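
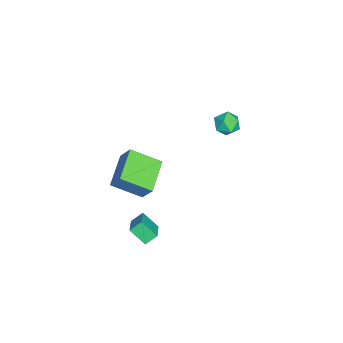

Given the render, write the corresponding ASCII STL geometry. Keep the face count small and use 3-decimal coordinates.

solid 
facet normal -0.955 0.132 -0.266
outer loop
vertex -4.269 2.998 -1.722
vertex -4.519 2.527 -1.058
vertex -4.426 3.37 -0.972
endloop
endfacet
facet normal -0.557 0.692 -0.460
outer loop
vertex -4.269 2.998 -1.722
vertex -4.426 3.37 -0.972
vertex -3.75 3.608 -1.433
endloop
endfacet
facet normal -0.040 0.455 -0.890
outer loop
vertex -4.269 2.998 -1.722
vertex -3.75 3.608 -1.433
vertex -3.426 2.913 -1.803
endloop
endfacet
facet normal -0.118 -0.250 -0.961
outer loop
vertex -4.269 2.998 -1.722
vertex -3.426 2.913 -1.803
vertex -3.901 2.245 -1.571
endloop
endfacet
facet normal -0.683 -0.449 -0.576
outer loop
vertex -4.269 2.998 -1.722
vertex -3.901 2.245 -1.571
vertex -4.519 2.527 -1.058
endloop
endfacet
facet normal -0.251 0.960 0.127
outer loop
vertex -3.75 3.608 -1.433
vertex -4.426 3.37 -0.972
vertex -3.679 3.515 -0.589
endloop
endfacet
facet normal -0.896 0.054 0.442
outer loop
vertex -4.426 3.37 -0.972
vertex -4.519 2.527 -1.058
vertex -4.154 2.847 -0.357
endloop
endfacet
facet normal -0.455 -0.889 -0.060
outer loop
vertex -4.519 2.527 -1.058
vertex -3.901 2.245 -1.571
vertex -3.83 2.152 -0.727
endloop
endfacet
facet normal 0.461 -0.565 -0.684
outer loop
vertex -3.901 2.245 -1.571
vertex -3.426 2.913 -1.803
vertex -3.154 2.39 -1.188
endloop
endfacet
facet normal 0.587 0.576 -0.569
outer loop
vertex -3.426 2.913 -1.803
vertex -3.75 3.608 -1.433
vertex -3.061 3.233 -1.102
endloop
endfacet
facet normal 0.118 0.250 0.961
outer loop
vertex -3.311 2.762 -0.438
vertex -3.679 3.515 -0.589
vertex -4.154 2.847 -0.357
endloop
endfacet
facet normal 0.040 -0.455 0.890
outer loop
vertex -3.311 2.762 -0.438
vertex -4.154 2.847 -0.357
vertex -3.83 2.152 -0.727
endloop
endfacet
facet normal 0.557 -0.692 0.460
outer loop
vertex -3.311 2.762 -0.438
vertex -3.83 2.152 -0.727
vertex -3.154 2.39 -1.188
endloop
endfacet
facet normal 0.955 -0.132 0.266
outer loop
vertex -3.311 2.762 -0.438
vertex -3.154 2.39 -1.188
vertex -3.061 3.233 -1.102
endloop
endfacet
facet normal 0.683 0.449 0.576
outer loop
vertex -3.311 2.762 -0.438
vertex -3.061 3.233 -1.102
vertex -3.679 3.515 -0.589
endloop
endfacet
facet normal -0.461 0.565 0.684
outer loop
vertex -4.154 2.847 -0.357
vertex -3.679 3.515 -0.589
vertex -4.426 3.37 -0.972
endloop
endfacet
facet normal -0.587 -0.576 0.569
outer loop
vertex -3.83 2.152 -0.727
vertex -4.154 2.847 -0.357
vertex -4.519 2.527 -1.058
endloop
endfacet
facet normal 0.251 -0.960 -0.127
outer loop
vertex -3.154 2.39 -1.188
vertex -3.83 2.152 -0.727
vertex -3.901 2.245 -1.571
endloop
endfacet
facet normal 0.896 -0.054 -0.442
outer loop
vertex -3.061 3.233 -1.102
vertex -3.154 2.39 -1.188
vertex -3.426 2.913 -1.803
endloop
endfacet
facet normal 0.455 0.889 0.060
outer loop
vertex -3.679 3.515 -0.589
vertex -3.061 3.233 -1.102
vertex -3.75 3.608 -1.433
endloop
endfacet
facet normal -0.905 -0.141 -0.401
outer loop
vertex 2.741 -0.518 -3.293
vertex 2.974 0.367 -4.13
vertex 3.066 -1.101 -3.82
endloop
endfacet
facet normal -0.187 -0.714 0.674
outer loop
vertex 4.306 -0.907 -3.27
vertex 2.741 -0.518 -3.293
vertex 3.066 -1.101 -3.82
endloop
endfacet
facet normal -0.905 -0.142 -0.402
outer loop
vertex 3.066 -1.101 -3.82
vertex 2.974 0.367 -4.13
vertex 3.299 -0.216 -4.656
endloop
endfacet
facet normal 0.382 -0.686 -0.619
outer loop
vertex 3.299 -0.216 -4.656
vertex 4.306 -0.907 -3.27
vertex 3.066 -1.101 -3.82
endloop
endfacet
facet normal -0.382 0.686 0.619
outer loop
vertex 2.741 -0.518 -3.293
vertex 4.214 0.561 -3.58
vertex 2.974 0.367 -4.13
endloop
endfacet
facet normal -0.187 -0.714 0.675
outer loop
vertex 3.981 -0.324 -2.744
vertex 2.741 -0.518 -3.293
vertex 4.306 -0.907 -3.27
endloop
endfacet
facet normal -0.382 0.686 0.620
outer loop
vertex 3.981 -0.324 -2.744
vertex 4.214 0.561 -3.58
vertex 2.741 -0.518 -3.293
endloop
endfacet
facet normal 0.188 0.714 -0.675
outer loop
vertex 2.974 0.367 -4.13
vertex 4.214 0.561 -3.58
vertex 3.299 -0.216 -4.656
endloop
endfacet
facet normal 0.382 -0.686 -0.619
outer loop
vertex 4.539 -0.022 -4.107
vertex 4.306 -0.907 -3.27
vertex 3.299 -0.216 -4.656
endloop
endfacet
facet normal 0.187 0.714 -0.675
outer loop
vertex 3.299 -0.216 -4.656
vertex 4.214 0.561 -3.58
vertex 4.539 -0.022 -4.107
endloop
endfacet
facet normal 0.905 0.142 0.402
outer loop
vertex 4.539 -0.022 -4.107
vertex 3.981 -0.324 -2.744
vertex 4.306 -0.907 -3.27
endloop
endfacet
facet normal 0.905 0.141 0.402
outer loop
vertex 4.214 0.561 -3.58
vertex 3.981 -0.324 -2.744
vertex 4.539 -0.022 -4.107
endloop
endfacet
facet normal -0.954 0.061 0.295
outer loop
vertex 1.44 -1.979 0.222
vertex 1.806 -1.356 1.278
vertex 1.26 -0.298 -0.708
endloop
endfacet
facet normal -0.286 -0.487 -0.825
outer loop
vertex 3.234 -0.424 -1.318
vertex 1.44 -1.979 0.222
vertex 1.26 -0.298 -0.708
endloop
endfacet
facet normal -0.954 0.061 0.295
outer loop
vertex 1.26 -0.298 -0.708
vertex 1.806 -1.356 1.278
vertex 1.626 0.326 0.348
endloop
endfacet
facet normal -0.093 0.871 -0.482
outer loop
vertex 1.626 0.326 0.348
vertex 3.234 -0.424 -1.318
vertex 1.26 -0.298 -0.708
endloop
endfacet
facet normal 0.093 -0.871 0.482
outer loop
vertex 1.44 -1.979 0.222
vertex 3.78 -1.482 0.668
vertex 1.806 -1.356 1.278
endloop
endfacet
facet normal -0.286 -0.487 -0.825
outer loop
vertex 3.414 -2.106 -0.388
vertex 1.44 -1.979 0.222
vertex 3.234 -0.424 -1.318
endloop
endfacet
facet normal 0.093 -0.871 0.482
outer loop
vertex 3.414 -2.106 -0.388
vertex 3.78 -1.482 0.668
vertex 1.44 -1.979 0.222
endloop
endfacet
facet normal 0.286 0.487 0.825
outer loop
vertex 1.806 -1.356 1.278
vertex 3.78 -1.482 0.668
vertex 1.626 0.326 0.348
endloop
endfacet
facet normal -0.093 0.871 -0.482
outer loop
vertex 3.6 0.199 -0.262
vertex 3.234 -0.424 -1.318
vertex 1.626 0.326 0.348
endloop
endfacet
facet normal 0.286 0.487 0.825
outer loop
vertex 1.626 0.326 0.348
vertex 3.78 -1.482 0.668
vertex 3.6 0.199 -0.262
endloop
endfacet
facet normal 0.954 -0.061 -0.295
outer loop
vertex 3.6 0.199 -0.262
vertex 3.414 -2.106 -0.388
vertex 3.234 -0.424 -1.318
endloop
endfacet
facet normal 0.954 -0.061 -0.295
outer loop
vertex 3.78 -1.482 0.668
vertex 3.414 -2.106 -0.388
vertex 3.6 0.199 -0.262
endloop
endfacet

endsolid


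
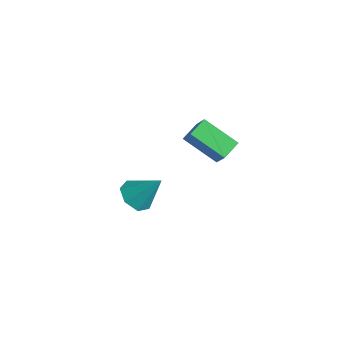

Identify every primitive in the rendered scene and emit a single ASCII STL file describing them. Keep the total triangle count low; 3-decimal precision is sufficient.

solid 
facet normal -0.621 0.120 -0.775
outer loop
vertex -1.169 2.565 2.309
vertex 0.333 3.438 1.24
vertex -0.876 1.588 1.923
endloop
endfacet
facet normal -0.736 -0.428 0.524
outer loop
vertex -0.013 1.422 3.0
vertex -1.169 2.565 2.309
vertex -0.876 1.588 1.923
endloop
endfacet
facet normal -0.621 0.120 -0.775
outer loop
vertex -0.876 1.588 1.923
vertex 0.333 3.438 1.24
vertex 0.626 2.462 0.854
endloop
endfacet
facet normal 0.269 -0.896 -0.354
outer loop
vertex 0.626 2.462 0.854
vertex -0.013 1.422 3.0
vertex -0.876 1.588 1.923
endloop
endfacet
facet normal -0.269 0.896 0.354
outer loop
vertex -1.169 2.565 2.309
vertex 1.196 3.272 2.317
vertex 0.333 3.438 1.24
endloop
endfacet
facet normal -0.736 -0.428 0.524
outer loop
vertex -0.306 2.398 3.386
vertex -1.169 2.565 2.309
vertex -0.013 1.422 3.0
endloop
endfacet
facet normal -0.269 0.896 0.354
outer loop
vertex -0.306 2.398 3.386
vertex 1.196 3.272 2.317
vertex -1.169 2.565 2.309
endloop
endfacet
facet normal 0.736 0.428 -0.524
outer loop
vertex 0.333 3.438 1.24
vertex 1.196 3.272 2.317
vertex 0.626 2.462 0.854
endloop
endfacet
facet normal 0.269 -0.896 -0.354
outer loop
vertex 1.489 2.295 1.931
vertex -0.013 1.422 3.0
vertex 0.626 2.462 0.854
endloop
endfacet
facet normal 0.737 0.428 -0.524
outer loop
vertex 0.626 2.462 0.854
vertex 1.196 3.272 2.317
vertex 1.489 2.295 1.931
endloop
endfacet
facet normal 0.621 -0.120 0.775
outer loop
vertex 1.489 2.295 1.931
vertex -0.306 2.398 3.386
vertex -0.013 1.422 3.0
endloop
endfacet
facet normal 0.621 -0.120 0.775
outer loop
vertex 1.196 3.272 2.317
vertex -0.306 2.398 3.386
vertex 1.489 2.295 1.931
endloop
endfacet
facet normal -0.468 -0.470 -0.749
outer loop
vertex -2.703 0.868 -4.547
vertex -3.394 0.535 -3.906
vertex -3.393 1.382 -4.438
endloop
endfacet
facet normal 0.546 0.791 -0.275
outer loop
vertex -2.703 0.868 -4.547
vertex -3.393 1.382 -4.438
vertex -2.486 1.445 -2.454
endloop
endfacet
facet normal -0.468 -0.470 -0.749
outer loop
vertex -3.393 1.382 -4.438
vertex -3.394 0.535 -3.906
vertex -4.085 1.258 -3.928
endloop
endfacet
facet normal -0.150 0.988 0.037
outer loop
vertex -3.393 1.382 -4.438
vertex -4.085 1.258 -3.928
vertex -2.486 1.445 -2.454
endloop
endfacet
facet normal -0.468 -0.470 -0.749
outer loop
vertex -4.085 1.258 -3.928
vertex -3.394 0.535 -3.906
vertex -4.256 0.59 -3.402
endloop
endfacet
facet normal -0.584 0.589 0.559
outer loop
vertex -4.085 1.258 -3.928
vertex -4.256 0.59 -3.402
vertex -2.486 1.445 -2.454
endloop
endfacet
facet normal -0.468 -0.469 -0.749
outer loop
vertex -4.256 0.59 -3.402
vertex -3.394 0.535 -3.906
vertex -3.779 -0.12 -3.256
endloop
endfacet
facet normal -0.430 -0.104 0.897
outer loop
vertex -4.256 0.59 -3.402
vertex -3.779 -0.12 -3.256
vertex -2.486 1.445 -2.454
endloop
endfacet
facet normal -0.468 -0.468 -0.749
outer loop
vertex -3.779 -0.12 -3.256
vertex -3.394 0.535 -3.906
vertex -3.012 -0.337 -3.6
endloop
endfacet
facet normal 0.196 -0.571 0.797
outer loop
vertex -3.779 -0.12 -3.256
vertex -3.012 -0.337 -3.6
vertex -2.486 1.445 -2.454
endloop
endfacet
facet normal -0.469 -0.468 -0.749
outer loop
vertex -3.012 -0.337 -3.6
vertex -3.394 0.535 -3.906
vertex -2.533 0.103 -4.175
endloop
endfacet
facet normal 0.823 -0.458 0.335
outer loop
vertex -3.012 -0.337 -3.6
vertex -2.533 0.103 -4.175
vertex -2.486 1.445 -2.454
endloop
endfacet
facet normal -0.469 -0.468 -0.749
outer loop
vertex -2.533 0.103 -4.175
vertex -3.394 0.535 -3.906
vertex -2.703 0.868 -4.547
endloop
endfacet
facet normal 0.979 0.148 -0.142
outer loop
vertex -2.533 0.103 -4.175
vertex -2.703 0.868 -4.547
vertex -2.486 1.445 -2.454
endloop
endfacet

endsolid


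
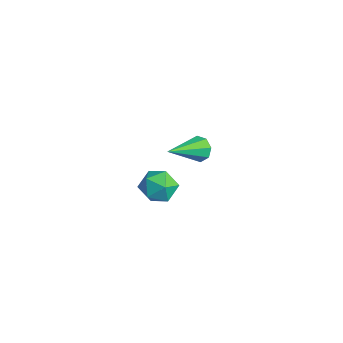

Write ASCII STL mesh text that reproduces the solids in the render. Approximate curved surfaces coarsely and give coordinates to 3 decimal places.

solid 
facet normal -0.307 0.828 -0.469
outer loop
vertex -1.116 0.931 -4.866
vertex -1.547 1.053 -4.368
vertex -0.91 1.218 -4.494
endloop
endfacet
facet normal 0.914 -0.198 -0.354
outer loop
vertex -1.116 0.931 -4.866
vertex -0.91 1.218 -4.494
vertex -0.893 -0.713 -3.372
endloop
endfacet
facet normal -0.307 0.829 -0.467
outer loop
vertex -0.91 1.218 -4.494
vertex -1.547 1.053 -4.368
vertex -1.077 1.407 -4.048
endloop
endfacet
facet normal 0.944 0.172 0.281
outer loop
vertex -0.91 1.218 -4.494
vertex -1.077 1.407 -4.048
vertex -0.893 -0.713 -3.372
endloop
endfacet
facet normal -0.307 0.829 -0.467
outer loop
vertex -1.077 1.407 -4.048
vertex -1.547 1.053 -4.368
vertex -1.519 1.389 -3.789
endloop
endfacet
facet normal 0.472 0.305 0.827
outer loop
vertex -1.077 1.407 -4.048
vertex -1.519 1.389 -3.789
vertex -0.893 -0.713 -3.372
endloop
endfacet
facet normal -0.306 0.830 -0.467
outer loop
vertex -1.519 1.389 -3.789
vertex -1.547 1.053 -4.368
vertex -1.978 1.175 -3.869
endloop
endfacet
facet normal -0.226 0.124 0.966
outer loop
vertex -1.519 1.389 -3.789
vertex -1.978 1.175 -3.869
vertex -0.893 -0.713 -3.372
endloop
endfacet
facet normal -0.307 0.829 -0.468
outer loop
vertex -1.978 1.175 -3.869
vertex -1.547 1.053 -4.368
vertex -2.184 0.888 -4.242
endloop
endfacet
facet normal -0.743 -0.265 0.614
outer loop
vertex -1.978 1.175 -3.869
vertex -2.184 0.888 -4.242
vertex -0.893 -0.713 -3.372
endloop
endfacet
facet normal -0.307 0.829 -0.467
outer loop
vertex -2.184 0.888 -4.242
vertex -1.547 1.053 -4.368
vertex -2.017 0.699 -4.688
endloop
endfacet
facet normal -0.773 -0.634 -0.021
outer loop
vertex -2.184 0.888 -4.242
vertex -2.017 0.699 -4.688
vertex -0.893 -0.713 -3.372
endloop
endfacet
facet normal -0.306 0.829 -0.468
outer loop
vertex -2.017 0.699 -4.688
vertex -1.547 1.053 -4.368
vertex -1.575 0.716 -4.947
endloop
endfacet
facet normal -0.302 -0.767 -0.566
outer loop
vertex -2.017 0.699 -4.688
vertex -1.575 0.716 -4.947
vertex -0.893 -0.713 -3.372
endloop
endfacet
facet normal -0.306 0.829 -0.468
outer loop
vertex -1.575 0.716 -4.947
vertex -1.547 1.053 -4.368
vertex -1.116 0.931 -4.866
endloop
endfacet
facet normal 0.399 -0.586 -0.705
outer loop
vertex -1.575 0.716 -4.947
vertex -1.116 0.931 -4.866
vertex -0.893 -0.713 -3.372
endloop
endfacet
facet normal -0.949 0.313 -0.024
outer loop
vertex 3.199 -3.265 -1.187
vertex 3.148 -3.356 -0.342
vertex 3.401 -2.614 -0.676
endloop
endfacet
facet normal -0.570 0.609 -0.551
outer loop
vertex 3.199 -3.265 -1.187
vertex 3.401 -2.614 -0.676
vertex 3.88 -2.784 -1.36
endloop
endfacet
facet normal -0.300 0.084 -0.950
outer loop
vertex 3.199 -3.265 -1.187
vertex 3.88 -2.784 -1.36
vertex 3.923 -3.63 -1.448
endloop
endfacet
facet normal -0.512 -0.537 -0.670
outer loop
vertex 3.199 -3.265 -1.187
vertex 3.923 -3.63 -1.448
vertex 3.47 -3.983 -0.819
endloop
endfacet
facet normal -0.914 -0.395 -0.098
outer loop
vertex 3.199 -3.265 -1.187
vertex 3.47 -3.983 -0.819
vertex 3.148 -3.356 -0.342
endloop
endfacet
facet normal -0.025 0.966 -0.258
outer loop
vertex 3.88 -2.784 -1.36
vertex 3.401 -2.614 -0.676
vertex 4.25 -2.577 -0.621
endloop
endfacet
facet normal -0.640 0.486 0.595
outer loop
vertex 3.401 -2.614 -0.676
vertex 3.148 -3.356 -0.342
vertex 3.797 -2.93 0.008
endloop
endfacet
facet normal -0.581 -0.660 0.476
outer loop
vertex 3.148 -3.356 -0.342
vertex 3.47 -3.983 -0.819
vertex 3.84 -3.776 -0.08
endloop
endfacet
facet normal 0.068 -0.890 -0.451
outer loop
vertex 3.47 -3.983 -0.819
vertex 3.923 -3.63 -1.448
vertex 4.319 -3.946 -0.764
endloop
endfacet
facet normal 0.412 0.115 -0.904
outer loop
vertex 3.923 -3.63 -1.448
vertex 3.88 -2.784 -1.36
vertex 4.572 -3.204 -1.098
endloop
endfacet
facet normal 0.512 0.537 0.670
outer loop
vertex 4.521 -3.295 -0.253
vertex 4.25 -2.577 -0.621
vertex 3.797 -2.93 0.008
endloop
endfacet
facet normal 0.300 -0.084 0.950
outer loop
vertex 4.521 -3.295 -0.253
vertex 3.797 -2.93 0.008
vertex 3.84 -3.776 -0.08
endloop
endfacet
facet normal 0.570 -0.609 0.551
outer loop
vertex 4.521 -3.295 -0.253
vertex 3.84 -3.776 -0.08
vertex 4.319 -3.946 -0.764
endloop
endfacet
facet normal 0.949 -0.313 0.024
outer loop
vertex 4.521 -3.295 -0.253
vertex 4.319 -3.946 -0.764
vertex 4.572 -3.204 -1.098
endloop
endfacet
facet normal 0.914 0.395 0.098
outer loop
vertex 4.521 -3.295 -0.253
vertex 4.572 -3.204 -1.098
vertex 4.25 -2.577 -0.621
endloop
endfacet
facet normal -0.068 0.890 0.451
outer loop
vertex 3.797 -2.93 0.008
vertex 4.25 -2.577 -0.621
vertex 3.401 -2.614 -0.676
endloop
endfacet
facet normal -0.412 -0.115 0.904
outer loop
vertex 3.84 -3.776 -0.08
vertex 3.797 -2.93 0.008
vertex 3.148 -3.356 -0.342
endloop
endfacet
facet normal 0.025 -0.966 0.258
outer loop
vertex 4.319 -3.946 -0.764
vertex 3.84 -3.776 -0.08
vertex 3.47 -3.983 -0.819
endloop
endfacet
facet normal 0.640 -0.486 -0.595
outer loop
vertex 4.572 -3.204 -1.098
vertex 4.319 -3.946 -0.764
vertex 3.923 -3.63 -1.448
endloop
endfacet
facet normal 0.581 0.660 -0.476
outer loop
vertex 4.25 -2.577 -0.621
vertex 4.572 -3.204 -1.098
vertex 3.88 -2.784 -1.36
endloop
endfacet

endsolid


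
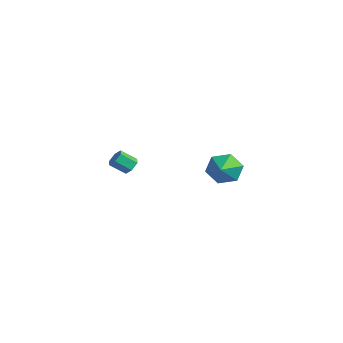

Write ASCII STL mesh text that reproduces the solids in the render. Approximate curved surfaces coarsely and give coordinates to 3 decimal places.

solid 
facet normal 0.360 0.709 -0.607
outer loop
vertex 0.465 -2.894 0.771
vertex -0.015 -2.645 0.777
vertex 0.359 -2.519 1.146
endloop
endfacet
facet normal 0.912 -0.131 0.388
outer loop
vertex 0.465 -2.894 0.771
vertex 0.359 -2.519 1.146
vertex 0.094 -3.623 1.397
endloop
endfacet
facet normal 0.913 -0.131 0.387
outer loop
vertex 0.094 -3.623 1.397
vertex 0.359 -2.519 1.146
vertex -0.011 -3.249 1.771
endloop
endfacet
facet normal -0.359 -0.708 0.608
outer loop
vertex 0.094 -3.623 1.397
vertex -0.011 -3.249 1.771
vertex -0.385 -3.375 1.403
endloop
endfacet
facet normal 0.360 0.709 -0.607
outer loop
vertex 0.359 -2.519 1.146
vertex -0.015 -2.645 0.777
vertex -0.12 -2.271 1.152
endloop
endfacet
facet normal 0.287 0.535 0.795
outer loop
vertex 0.359 -2.519 1.146
vertex -0.12 -2.271 1.152
vertex -0.011 -3.249 1.771
endloop
endfacet
facet normal 0.287 0.535 0.795
outer loop
vertex -0.011 -3.249 1.771
vertex -0.12 -2.271 1.152
vertex -0.491 -3.0 1.777
endloop
endfacet
facet normal -0.360 -0.708 0.608
outer loop
vertex -0.011 -3.249 1.771
vertex -0.491 -3.0 1.777
vertex -0.385 -3.375 1.403
endloop
endfacet
facet normal 0.360 0.709 -0.607
outer loop
vertex -0.12 -2.271 1.152
vertex -0.015 -2.645 0.777
vertex -0.494 -2.397 0.783
endloop
endfacet
facet normal -0.625 0.666 0.406
outer loop
vertex -0.12 -2.271 1.152
vertex -0.494 -2.397 0.783
vertex -0.491 -3.0 1.777
endloop
endfacet
facet normal -0.625 0.667 0.406
outer loop
vertex -0.491 -3.0 1.777
vertex -0.494 -2.397 0.783
vertex -0.865 -3.126 1.409
endloop
endfacet
facet normal -0.360 -0.708 0.608
outer loop
vertex -0.491 -3.0 1.777
vertex -0.865 -3.126 1.409
vertex -0.385 -3.375 1.403
endloop
endfacet
facet normal 0.359 0.708 -0.608
outer loop
vertex -0.494 -2.397 0.783
vertex -0.015 -2.645 0.777
vertex -0.389 -2.771 0.409
endloop
endfacet
facet normal -0.912 0.131 -0.388
outer loop
vertex -0.494 -2.397 0.783
vertex -0.389 -2.771 0.409
vertex -0.865 -3.126 1.409
endloop
endfacet
facet normal -0.912 0.130 -0.388
outer loop
vertex -0.865 -3.126 1.409
vertex -0.389 -2.771 0.409
vertex -0.759 -3.501 1.034
endloop
endfacet
facet normal -0.360 -0.709 0.607
outer loop
vertex -0.865 -3.126 1.409
vertex -0.759 -3.501 1.034
vertex -0.385 -3.375 1.403
endloop
endfacet
facet normal 0.360 0.708 -0.608
outer loop
vertex -0.389 -2.771 0.409
vertex -0.015 -2.645 0.777
vertex 0.091 -3.02 0.403
endloop
endfacet
facet normal -0.287 -0.535 -0.795
outer loop
vertex -0.389 -2.771 0.409
vertex 0.091 -3.02 0.403
vertex -0.759 -3.501 1.034
endloop
endfacet
facet normal -0.287 -0.535 -0.795
outer loop
vertex -0.759 -3.501 1.034
vertex 0.091 -3.02 0.403
vertex -0.28 -3.749 1.028
endloop
endfacet
facet normal -0.360 -0.709 0.607
outer loop
vertex -0.759 -3.501 1.034
vertex -0.28 -3.749 1.028
vertex -0.385 -3.375 1.403
endloop
endfacet
facet normal 0.360 0.708 -0.608
outer loop
vertex 0.091 -3.02 0.403
vertex -0.015 -2.645 0.777
vertex 0.465 -2.894 0.771
endloop
endfacet
facet normal 0.625 -0.667 -0.407
outer loop
vertex 0.091 -3.02 0.403
vertex 0.465 -2.894 0.771
vertex -0.28 -3.749 1.028
endloop
endfacet
facet normal 0.625 -0.667 -0.406
outer loop
vertex -0.28 -3.749 1.028
vertex 0.465 -2.894 0.771
vertex 0.094 -3.623 1.397
endloop
endfacet
facet normal -0.360 -0.709 0.607
outer loop
vertex -0.28 -3.749 1.028
vertex 0.094 -3.623 1.397
vertex -0.385 -3.375 1.403
endloop
endfacet
facet normal -0.708 0.594 -0.382
outer loop
vertex -1.329 4.372 -2.533
vertex -2.015 3.996 -1.848
vertex -1.444 4.831 -1.607
endloop
endfacet
facet normal 0.970 0.244 -0.000
outer loop
vertex -1.329 4.372 -2.533
vertex -1.444 4.831 -1.607
vertex -1.025 3.164 -1.312
endloop
endfacet
facet normal -0.707 0.594 -0.383
outer loop
vertex -1.444 4.831 -1.607
vertex -2.015 3.996 -1.848
vertex -2.131 4.455 -0.922
endloop
endfacet
facet normal 0.595 0.283 0.752
outer loop
vertex -1.444 4.831 -1.607
vertex -2.131 4.455 -0.922
vertex -1.025 3.164 -1.312
endloop
endfacet
facet normal -0.707 0.594 -0.383
outer loop
vertex -2.131 4.455 -0.922
vertex -2.015 3.996 -1.848
vertex -2.702 3.62 -1.163
endloop
endfacet
facet normal 0.008 -0.283 0.959
outer loop
vertex -2.131 4.455 -0.922
vertex -2.702 3.62 -1.163
vertex -1.025 3.164 -1.312
endloop
endfacet
facet normal -0.707 0.594 -0.383
outer loop
vertex -2.702 3.62 -1.163
vertex -2.015 3.996 -1.848
vertex -2.586 3.161 -2.089
endloop
endfacet
facet normal -0.204 -0.887 0.414
outer loop
vertex -2.702 3.62 -1.163
vertex -2.586 3.161 -2.089
vertex -1.025 3.164 -1.312
endloop
endfacet
facet normal -0.708 0.594 -0.382
outer loop
vertex -2.586 3.161 -2.089
vertex -2.015 3.996 -1.848
vertex -1.9 3.537 -2.774
endloop
endfacet
facet normal 0.170 -0.926 -0.338
outer loop
vertex -2.586 3.161 -2.089
vertex -1.9 3.537 -2.774
vertex -1.025 3.164 -1.312
endloop
endfacet
facet normal -0.708 0.594 -0.382
outer loop
vertex -1.9 3.537 -2.774
vertex -2.015 3.996 -1.848
vertex -1.329 4.372 -2.533
endloop
endfacet
facet normal 0.757 -0.360 -0.545
outer loop
vertex -1.9 3.537 -2.774
vertex -1.329 4.372 -2.533
vertex -1.025 3.164 -1.312
endloop
endfacet

endsolid


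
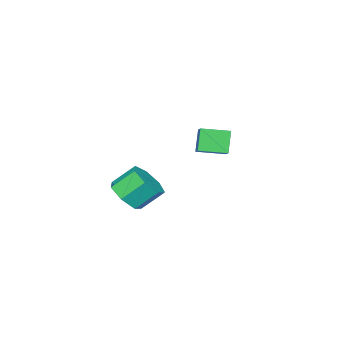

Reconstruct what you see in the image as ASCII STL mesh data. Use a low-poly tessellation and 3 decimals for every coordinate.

solid 
facet normal -0.669 0.733 -0.125
outer loop
vertex -3.046 -0.216 0.992
vertex -2.373 0.486 1.506
vertex -2.522 0.077 -0.093
endloop
endfacet
facet normal -0.612 -0.637 -0.468
outer loop
vertex -1.627 -0.906 0.074
vertex -3.046 -0.216 0.992
vertex -2.522 0.077 -0.093
endloop
endfacet
facet normal -0.668 0.733 -0.125
outer loop
vertex -2.522 0.077 -0.093
vertex -2.373 0.486 1.506
vertex -1.849 0.778 0.421
endloop
endfacet
facet normal 0.423 0.236 -0.875
outer loop
vertex -1.849 0.778 0.421
vertex -1.627 -0.906 0.074
vertex -2.522 0.077 -0.093
endloop
endfacet
facet normal -0.422 -0.236 0.875
outer loop
vertex -3.046 -0.216 0.992
vertex -1.478 -0.497 1.673
vertex -2.373 0.486 1.506
endloop
endfacet
facet normal -0.612 -0.638 -0.467
outer loop
vertex -2.151 -1.198 1.159
vertex -3.046 -0.216 0.992
vertex -1.627 -0.906 0.074
endloop
endfacet
facet normal -0.422 -0.236 0.875
outer loop
vertex -2.151 -1.198 1.159
vertex -1.478 -0.497 1.673
vertex -3.046 -0.216 0.992
endloop
endfacet
facet normal 0.613 0.637 0.467
outer loop
vertex -2.373 0.486 1.506
vertex -1.478 -0.497 1.673
vertex -1.849 0.778 0.421
endloop
endfacet
facet normal 0.422 0.236 -0.875
outer loop
vertex -0.954 -0.204 0.588
vertex -1.627 -0.906 0.074
vertex -1.849 0.778 0.421
endloop
endfacet
facet normal 0.612 0.637 0.468
outer loop
vertex -1.849 0.778 0.421
vertex -1.478 -0.497 1.673
vertex -0.954 -0.204 0.588
endloop
endfacet
facet normal 0.669 -0.733 0.126
outer loop
vertex -0.954 -0.204 0.588
vertex -2.151 -1.198 1.159
vertex -1.627 -0.906 0.074
endloop
endfacet
facet normal 0.668 -0.733 0.125
outer loop
vertex -1.478 -0.497 1.673
vertex -2.151 -1.198 1.159
vertex -0.954 -0.204 0.588
endloop
endfacet
facet normal 0.538 -0.500 -0.679
outer loop
vertex 4.12 -0.041 -0.396
vertex 3.333 -0.518 -0.668
vertex 3.678 0.312 -1.006
endloop
endfacet
facet normal 0.655 0.755 -0.038
outer loop
vertex 4.12 -0.041 -0.396
vertex 3.678 0.312 -1.006
vertex 3.395 0.634 0.521
endloop
endfacet
facet normal 0.654 0.755 -0.038
outer loop
vertex 3.395 0.634 0.521
vertex 3.678 0.312 -1.006
vertex 2.952 0.987 -0.09
endloop
endfacet
facet normal -0.537 0.500 0.679
outer loop
vertex 3.395 0.634 0.521
vertex 2.952 0.987 -0.09
vertex 2.607 0.158 0.248
endloop
endfacet
facet normal 0.538 -0.500 -0.679
outer loop
vertex 3.678 0.312 -1.006
vertex 3.333 -0.518 -0.668
vertex 2.975 0.041 -1.363
endloop
endfacet
facet normal -0.006 0.803 -0.597
outer loop
vertex 3.678 0.312 -1.006
vertex 2.975 0.041 -1.363
vertex 2.952 0.987 -0.09
endloop
endfacet
facet normal -0.007 0.803 -0.597
outer loop
vertex 2.952 0.987 -0.09
vertex 2.975 0.041 -1.363
vertex 2.25 0.716 -0.446
endloop
endfacet
facet normal -0.537 0.500 0.679
outer loop
vertex 2.952 0.987 -0.09
vertex 2.25 0.716 -0.446
vertex 2.607 0.158 0.248
endloop
endfacet
facet normal 0.537 -0.500 -0.679
outer loop
vertex 2.975 0.041 -1.363
vertex 3.333 -0.518 -0.668
vertex 2.542 -0.651 -1.196
endloop
endfacet
facet normal -0.664 0.245 -0.706
outer loop
vertex 2.975 0.041 -1.363
vertex 2.542 -0.651 -1.196
vertex 2.25 0.716 -0.446
endloop
endfacet
facet normal -0.664 0.246 -0.706
outer loop
vertex 2.25 0.716 -0.446
vertex 2.542 -0.651 -1.196
vertex 1.816 0.024 -0.279
endloop
endfacet
facet normal -0.537 0.501 0.679
outer loop
vertex 2.25 0.716 -0.446
vertex 1.816 0.024 -0.279
vertex 2.607 0.158 0.248
endloop
endfacet
facet normal 0.537 -0.501 -0.679
outer loop
vertex 2.542 -0.651 -1.196
vertex 3.333 -0.518 -0.668
vertex 2.704 -1.242 -0.632
endloop
endfacet
facet normal -0.820 -0.496 -0.284
outer loop
vertex 2.542 -0.651 -1.196
vertex 2.704 -1.242 -0.632
vertex 1.816 0.024 -0.279
endloop
endfacet
facet normal -0.821 -0.497 -0.283
outer loop
vertex 1.816 0.024 -0.279
vertex 2.704 -1.242 -0.632
vertex 1.979 -0.567 0.285
endloop
endfacet
facet normal -0.537 0.500 0.679
outer loop
vertex 1.816 0.024 -0.279
vertex 1.979 -0.567 0.285
vertex 2.607 0.158 0.248
endloop
endfacet
facet normal 0.537 -0.500 -0.679
outer loop
vertex 2.704 -1.242 -0.632
vertex 3.333 -0.518 -0.668
vertex 3.34 -1.288 -0.095
endloop
endfacet
facet normal -0.360 -0.864 0.352
outer loop
vertex 2.704 -1.242 -0.632
vertex 3.34 -1.288 -0.095
vertex 1.979 -0.567 0.285
endloop
endfacet
facet normal -0.360 -0.864 0.352
outer loop
vertex 1.979 -0.567 0.285
vertex 3.34 -1.288 -0.095
vertex 2.614 -0.613 0.821
endloop
endfacet
facet normal -0.537 0.500 0.679
outer loop
vertex 1.979 -0.567 0.285
vertex 2.614 -0.613 0.821
vertex 2.607 0.158 0.248
endloop
endfacet
facet normal 0.538 -0.500 -0.679
outer loop
vertex 3.34 -1.288 -0.095
vertex 3.333 -0.518 -0.668
vertex 3.97 -0.753 0.01
endloop
endfacet
facet normal 0.373 -0.581 0.724
outer loop
vertex 3.34 -1.288 -0.095
vertex 3.97 -0.753 0.01
vertex 2.614 -0.613 0.821
endloop
endfacet
facet normal 0.373 -0.581 0.724
outer loop
vertex 2.614 -0.613 0.821
vertex 3.97 -0.753 0.01
vertex 3.244 -0.078 0.926
endloop
endfacet
facet normal -0.538 0.500 0.679
outer loop
vertex 2.614 -0.613 0.821
vertex 3.244 -0.078 0.926
vertex 2.607 0.158 0.248
endloop
endfacet
facet normal 0.538 -0.500 -0.679
outer loop
vertex 3.97 -0.753 0.01
vertex 3.333 -0.518 -0.668
vertex 4.12 -0.041 -0.396
endloop
endfacet
facet normal 0.824 0.140 0.550
outer loop
vertex 3.97 -0.753 0.01
vertex 4.12 -0.041 -0.396
vertex 3.244 -0.078 0.926
endloop
endfacet
facet normal 0.824 0.138 0.550
outer loop
vertex 3.244 -0.078 0.926
vertex 4.12 -0.041 -0.396
vertex 3.395 0.634 0.521
endloop
endfacet
facet normal -0.537 0.500 0.679
outer loop
vertex 3.244 -0.078 0.926
vertex 3.395 0.634 0.521
vertex 2.607 0.158 0.248
endloop
endfacet

endsolid


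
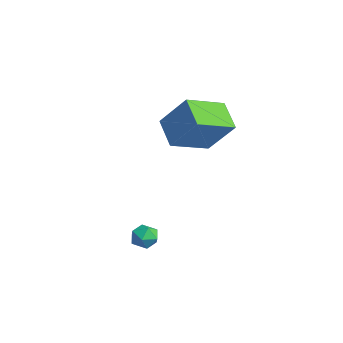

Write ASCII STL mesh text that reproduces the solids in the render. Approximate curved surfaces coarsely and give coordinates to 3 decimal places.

solid 
facet normal -0.524 -0.363 -0.770
outer loop
vertex -0.483 0.437 3.639
vertex -0.788 2.334 2.953
vertex 0.833 0.341 2.789
endloop
endfacet
facet normal 0.150 -0.930 0.337
outer loop
vertex 1.908 1.086 4.367
vertex -0.483 0.437 3.639
vertex 0.833 0.341 2.789
endloop
endfacet
facet normal -0.524 -0.363 -0.770
outer loop
vertex 0.833 0.341 2.789
vertex -0.788 2.334 2.953
vertex 0.528 2.238 2.102
endloop
endfacet
facet normal 0.838 -0.062 -0.542
outer loop
vertex 0.528 2.238 2.102
vertex 1.908 1.086 4.367
vertex 0.833 0.341 2.789
endloop
endfacet
facet normal -0.838 0.061 0.542
outer loop
vertex -0.483 0.437 3.639
vertex 0.287 3.079 4.531
vertex -0.788 2.334 2.953
endloop
endfacet
facet normal 0.150 -0.930 0.337
outer loop
vertex 0.592 1.182 5.218
vertex -0.483 0.437 3.639
vertex 1.908 1.086 4.367
endloop
endfacet
facet normal -0.838 0.061 0.542
outer loop
vertex 0.592 1.182 5.218
vertex 0.287 3.079 4.531
vertex -0.483 0.437 3.639
endloop
endfacet
facet normal -0.150 0.930 -0.337
outer loop
vertex -0.788 2.334 2.953
vertex 0.287 3.079 4.531
vertex 0.528 2.238 2.102
endloop
endfacet
facet normal 0.838 -0.061 -0.542
outer loop
vertex 1.603 2.983 3.681
vertex 1.908 1.086 4.367
vertex 0.528 2.238 2.102
endloop
endfacet
facet normal -0.150 0.930 -0.337
outer loop
vertex 0.528 2.238 2.102
vertex 0.287 3.079 4.531
vertex 1.603 2.983 3.681
endloop
endfacet
facet normal 0.525 0.363 0.770
outer loop
vertex 1.603 2.983 3.681
vertex 0.592 1.182 5.218
vertex 1.908 1.086 4.367
endloop
endfacet
facet normal 0.524 0.363 0.770
outer loop
vertex 0.287 3.079 4.531
vertex 0.592 1.182 5.218
vertex 1.603 2.983 3.681
endloop
endfacet
facet normal 0.384 0.922 -0.055
outer loop
vertex 2.958 -1.209 -1.541
vertex 2.824 -1.114 -0.888
vertex 3.416 -1.372 -1.076
endloop
endfacet
facet normal 0.702 0.484 -0.522
outer loop
vertex 2.958 -1.209 -1.541
vertex 3.416 -1.372 -1.076
vertex 3.308 -1.78 -1.6
endloop
endfacet
facet normal 0.199 0.221 -0.955
outer loop
vertex 2.958 -1.209 -1.541
vertex 3.308 -1.78 -1.6
vertex 2.649 -1.774 -1.736
endloop
endfacet
facet normal -0.429 0.495 -0.755
outer loop
vertex 2.958 -1.209 -1.541
vertex 2.649 -1.774 -1.736
vertex 2.35 -1.362 -1.296
endloop
endfacet
facet normal -0.314 0.928 -0.199
outer loop
vertex 2.958 -1.209 -1.541
vertex 2.35 -1.362 -1.296
vertex 2.824 -1.114 -0.888
endloop
endfacet
facet normal 0.986 -0.060 -0.156
outer loop
vertex 3.308 -1.78 -1.6
vertex 3.416 -1.372 -1.076
vertex 3.39 -2.038 -0.984
endloop
endfacet
facet normal 0.472 0.648 0.598
outer loop
vertex 3.416 -1.372 -1.076
vertex 2.824 -1.114 -0.888
vertex 3.091 -1.626 -0.544
endloop
endfacet
facet normal -0.658 0.659 0.364
outer loop
vertex 2.824 -1.114 -0.888
vertex 2.35 -1.362 -1.296
vertex 2.432 -1.62 -0.68
endloop
endfacet
facet normal -0.844 -0.041 -0.535
outer loop
vertex 2.35 -1.362 -1.296
vertex 2.649 -1.774 -1.736
vertex 2.324 -2.028 -1.204
endloop
endfacet
facet normal 0.172 -0.486 -0.857
outer loop
vertex 2.649 -1.774 -1.736
vertex 3.308 -1.78 -1.6
vertex 2.916 -2.286 -1.392
endloop
endfacet
facet normal 0.429 -0.495 0.755
outer loop
vertex 2.782 -2.191 -0.739
vertex 3.39 -2.038 -0.984
vertex 3.091 -1.626 -0.544
endloop
endfacet
facet normal -0.199 -0.221 0.955
outer loop
vertex 2.782 -2.191 -0.739
vertex 3.091 -1.626 -0.544
vertex 2.432 -1.62 -0.68
endloop
endfacet
facet normal -0.702 -0.484 0.522
outer loop
vertex 2.782 -2.191 -0.739
vertex 2.432 -1.62 -0.68
vertex 2.324 -2.028 -1.204
endloop
endfacet
facet normal -0.384 -0.922 0.055
outer loop
vertex 2.782 -2.191 -0.739
vertex 2.324 -2.028 -1.204
vertex 2.916 -2.286 -1.392
endloop
endfacet
facet normal 0.314 -0.928 0.199
outer loop
vertex 2.782 -2.191 -0.739
vertex 2.916 -2.286 -1.392
vertex 3.39 -2.038 -0.984
endloop
endfacet
facet normal 0.844 0.041 0.535
outer loop
vertex 3.091 -1.626 -0.544
vertex 3.39 -2.038 -0.984
vertex 3.416 -1.372 -1.076
endloop
endfacet
facet normal -0.172 0.486 0.857
outer loop
vertex 2.432 -1.62 -0.68
vertex 3.091 -1.626 -0.544
vertex 2.824 -1.114 -0.888
endloop
endfacet
facet normal -0.986 0.060 0.156
outer loop
vertex 2.324 -2.028 -1.204
vertex 2.432 -1.62 -0.68
vertex 2.35 -1.362 -1.296
endloop
endfacet
facet normal -0.472 -0.648 -0.598
outer loop
vertex 2.916 -2.286 -1.392
vertex 2.324 -2.028 -1.204
vertex 2.649 -1.774 -1.736
endloop
endfacet
facet normal 0.658 -0.659 -0.364
outer loop
vertex 3.39 -2.038 -0.984
vertex 2.916 -2.286 -1.392
vertex 3.308 -1.78 -1.6
endloop
endfacet

endsolid


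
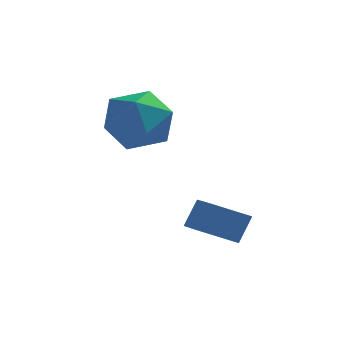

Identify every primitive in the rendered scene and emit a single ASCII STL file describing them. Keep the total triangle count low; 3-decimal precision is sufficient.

solid 
facet normal -0.858 -0.273 0.436
outer loop
vertex 1.556 0.553 0.289
vertex 1.095 1.515 -0.016
vertex 1.244 0.123 -0.593
endloop
endfacet
facet normal 0.416 -0.867 0.275
outer loop
vertex 2.445 0.505 -1.204
vertex 1.556 0.553 0.289
vertex 1.244 0.123 -0.593
endloop
endfacet
facet normal -0.858 -0.272 0.436
outer loop
vertex 1.244 0.123 -0.593
vertex 1.095 1.515 -0.016
vertex 0.783 1.085 -0.899
endloop
endfacet
facet normal -0.303 -0.418 -0.857
outer loop
vertex 0.783 1.085 -0.899
vertex 2.445 0.505 -1.204
vertex 1.244 0.123 -0.593
endloop
endfacet
facet normal 0.303 0.417 0.857
outer loop
vertex 1.556 0.553 0.289
vertex 2.296 1.897 -0.627
vertex 1.095 1.515 -0.016
endloop
endfacet
facet normal 0.416 -0.867 0.275
outer loop
vertex 2.757 0.935 -0.321
vertex 1.556 0.553 0.289
vertex 2.445 0.505 -1.204
endloop
endfacet
facet normal 0.302 0.417 0.857
outer loop
vertex 2.757 0.935 -0.321
vertex 2.296 1.897 -0.627
vertex 1.556 0.553 0.289
endloop
endfacet
facet normal -0.416 0.867 -0.275
outer loop
vertex 1.095 1.515 -0.016
vertex 2.296 1.897 -0.627
vertex 0.783 1.085 -0.899
endloop
endfacet
facet normal -0.303 -0.417 -0.857
outer loop
vertex 1.984 1.467 -1.509
vertex 2.445 0.505 -1.204
vertex 0.783 1.085 -0.899
endloop
endfacet
facet normal -0.416 0.867 -0.276
outer loop
vertex 0.783 1.085 -0.899
vertex 2.296 1.897 -0.627
vertex 1.984 1.467 -1.509
endloop
endfacet
facet normal 0.858 0.273 -0.436
outer loop
vertex 1.984 1.467 -1.509
vertex 2.757 0.935 -0.321
vertex 2.445 0.505 -1.204
endloop
endfacet
facet normal 0.858 0.272 -0.436
outer loop
vertex 2.296 1.897 -0.627
vertex 2.757 0.935 -0.321
vertex 1.984 1.467 -1.509
endloop
endfacet
facet normal -0.573 0.690 -0.443
outer loop
vertex -1.109 4.369 1.304
vertex -2.118 3.858 1.814
vertex -1.505 4.753 2.415
endloop
endfacet
facet normal 0.076 0.950 -0.301
outer loop
vertex -1.109 4.369 1.304
vertex -1.505 4.753 2.415
vertex -0.292 4.591 2.211
endloop
endfacet
facet normal 0.556 0.539 -0.633
outer loop
vertex -1.109 4.369 1.304
vertex -0.292 4.591 2.211
vertex -0.155 3.596 1.484
endloop
endfacet
facet normal 0.204 0.024 -0.979
outer loop
vertex -1.109 4.369 1.304
vertex -0.155 3.596 1.484
vertex -1.284 3.142 1.238
endloop
endfacet
facet normal -0.495 0.117 -0.861
outer loop
vertex -1.109 4.369 1.304
vertex -1.284 3.142 1.238
vertex -2.118 3.858 1.814
endloop
endfacet
facet normal 0.187 0.897 0.400
outer loop
vertex -0.292 4.591 2.211
vertex -1.505 4.753 2.415
vertex -0.796 4.218 3.282
endloop
endfacet
facet normal -0.863 0.475 0.173
outer loop
vertex -1.505 4.753 2.415
vertex -2.118 3.858 1.814
vertex -1.925 3.764 3.036
endloop
endfacet
facet normal -0.736 -0.452 -0.504
outer loop
vertex -2.118 3.858 1.814
vertex -1.284 3.142 1.238
vertex -1.788 2.769 2.309
endloop
endfacet
facet normal 0.394 -0.603 -0.694
outer loop
vertex -1.284 3.142 1.238
vertex -0.155 3.596 1.484
vertex -0.575 2.607 2.105
endloop
endfacet
facet normal 0.964 0.231 -0.134
outer loop
vertex -0.155 3.596 1.484
vertex -0.292 4.591 2.211
vertex 0.038 3.502 2.706
endloop
endfacet
facet normal -0.204 -0.024 0.979
outer loop
vertex -0.971 2.991 3.216
vertex -0.796 4.218 3.282
vertex -1.925 3.764 3.036
endloop
endfacet
facet normal -0.556 -0.539 0.633
outer loop
vertex -0.971 2.991 3.216
vertex -1.925 3.764 3.036
vertex -1.788 2.769 2.309
endloop
endfacet
facet normal -0.076 -0.950 0.301
outer loop
vertex -0.971 2.991 3.216
vertex -1.788 2.769 2.309
vertex -0.575 2.607 2.105
endloop
endfacet
facet normal 0.573 -0.690 0.443
outer loop
vertex -0.971 2.991 3.216
vertex -0.575 2.607 2.105
vertex 0.038 3.502 2.706
endloop
endfacet
facet normal 0.495 -0.117 0.861
outer loop
vertex -0.971 2.991 3.216
vertex 0.038 3.502 2.706
vertex -0.796 4.218 3.282
endloop
endfacet
facet normal -0.394 0.603 0.694
outer loop
vertex -1.925 3.764 3.036
vertex -0.796 4.218 3.282
vertex -1.505 4.753 2.415
endloop
endfacet
facet normal -0.964 -0.231 0.134
outer loop
vertex -1.788 2.769 2.309
vertex -1.925 3.764 3.036
vertex -2.118 3.858 1.814
endloop
endfacet
facet normal -0.187 -0.897 -0.400
outer loop
vertex -0.575 2.607 2.105
vertex -1.788 2.769 2.309
vertex -1.284 3.142 1.238
endloop
endfacet
facet normal 0.863 -0.475 -0.173
outer loop
vertex 0.038 3.502 2.706
vertex -0.575 2.607 2.105
vertex -0.155 3.596 1.484
endloop
endfacet
facet normal 0.736 0.452 0.504
outer loop
vertex -0.796 4.218 3.282
vertex 0.038 3.502 2.706
vertex -0.292 4.591 2.211
endloop
endfacet

endsolid


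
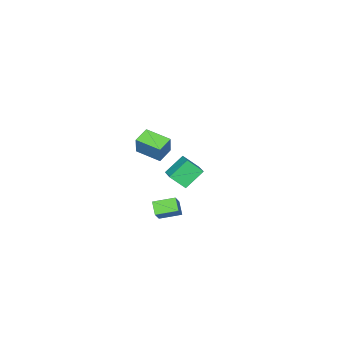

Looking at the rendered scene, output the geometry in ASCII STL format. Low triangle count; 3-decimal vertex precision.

solid 
facet normal -0.933 -0.125 0.337
outer loop
vertex 1.332 -0.419 3.143
vertex 1.048 0.91 2.851
vertex 0.986 -0.729 2.069
endloop
endfacet
facet normal 0.204 -0.956 0.210
outer loop
vertex 1.872 -0.61 1.749
vertex 1.332 -0.419 3.143
vertex 0.986 -0.729 2.069
endloop
endfacet
facet normal -0.933 -0.126 0.338
outer loop
vertex 0.986 -0.729 2.069
vertex 1.048 0.91 2.851
vertex 0.701 0.6 1.777
endloop
endfacet
facet normal -0.296 -0.265 -0.918
outer loop
vertex 0.701 0.6 1.777
vertex 1.872 -0.61 1.749
vertex 0.986 -0.729 2.069
endloop
endfacet
facet normal 0.296 0.265 0.918
outer loop
vertex 1.332 -0.419 3.143
vertex 1.934 1.029 2.531
vertex 1.048 0.91 2.851
endloop
endfacet
facet normal 0.204 -0.956 0.210
outer loop
vertex 2.219 -0.3 2.823
vertex 1.332 -0.419 3.143
vertex 1.872 -0.61 1.749
endloop
endfacet
facet normal 0.296 0.265 0.918
outer loop
vertex 2.219 -0.3 2.823
vertex 1.934 1.029 2.531
vertex 1.332 -0.419 3.143
endloop
endfacet
facet normal -0.204 0.956 -0.210
outer loop
vertex 1.048 0.91 2.851
vertex 1.934 1.029 2.531
vertex 0.701 0.6 1.777
endloop
endfacet
facet normal -0.296 -0.265 -0.918
outer loop
vertex 1.588 0.719 1.457
vertex 1.872 -0.61 1.749
vertex 0.701 0.6 1.777
endloop
endfacet
facet normal -0.204 0.956 -0.210
outer loop
vertex 0.701 0.6 1.777
vertex 1.934 1.029 2.531
vertex 1.588 0.719 1.457
endloop
endfacet
facet normal 0.933 0.125 -0.338
outer loop
vertex 1.588 0.719 1.457
vertex 2.219 -0.3 2.823
vertex 1.872 -0.61 1.749
endloop
endfacet
facet normal 0.933 0.126 -0.337
outer loop
vertex 1.934 1.029 2.531
vertex 2.219 -0.3 2.823
vertex 1.588 0.719 1.457
endloop
endfacet
facet normal -0.591 -0.724 -0.356
outer loop
vertex -3.727 -3.808 -3.721
vertex -4.739 -3.455 -2.76
vertex -4.182 -3.066 -4.473
endloop
endfacet
facet normal 0.703 -0.245 -0.667
outer loop
vertex -3.201 -1.865 -3.88
vertex -3.727 -3.808 -3.721
vertex -4.182 -3.066 -4.473
endloop
endfacet
facet normal -0.591 -0.723 -0.357
outer loop
vertex -4.182 -3.066 -4.473
vertex -4.739 -3.455 -2.76
vertex -5.194 -2.713 -3.511
endloop
endfacet
facet normal -0.396 0.646 -0.653
outer loop
vertex -5.194 -2.713 -3.511
vertex -3.201 -1.865 -3.88
vertex -4.182 -3.066 -4.473
endloop
endfacet
facet normal 0.395 -0.646 0.653
outer loop
vertex -3.727 -3.808 -3.721
vertex -3.758 -2.254 -2.167
vertex -4.739 -3.455 -2.76
endloop
endfacet
facet normal 0.703 -0.245 -0.668
outer loop
vertex -2.746 -2.607 -3.129
vertex -3.727 -3.808 -3.721
vertex -3.201 -1.865 -3.88
endloop
endfacet
facet normal 0.396 -0.645 0.653
outer loop
vertex -2.746 -2.607 -3.129
vertex -3.758 -2.254 -2.167
vertex -3.727 -3.808 -3.721
endloop
endfacet
facet normal -0.703 0.245 0.668
outer loop
vertex -4.739 -3.455 -2.76
vertex -3.758 -2.254 -2.167
vertex -5.194 -2.713 -3.511
endloop
endfacet
facet normal -0.396 0.645 -0.654
outer loop
vertex -4.213 -1.512 -2.919
vertex -3.201 -1.865 -3.88
vertex -5.194 -2.713 -3.511
endloop
endfacet
facet normal -0.703 0.245 0.667
outer loop
vertex -5.194 -2.713 -3.511
vertex -3.758 -2.254 -2.167
vertex -4.213 -1.512 -2.919
endloop
endfacet
facet normal 0.591 0.723 0.357
outer loop
vertex -4.213 -1.512 -2.919
vertex -2.746 -2.607 -3.129
vertex -3.201 -1.865 -3.88
endloop
endfacet
facet normal 0.591 0.724 0.356
outer loop
vertex -3.758 -2.254 -2.167
vertex -2.746 -2.607 -3.129
vertex -4.213 -1.512 -2.919
endloop
endfacet
facet normal -0.659 0.713 0.240
outer loop
vertex 1.475 1.868 -1.025
vertex 2.152 2.233 -0.252
vertex 1.823 2.373 -1.569
endloop
endfacet
facet normal -0.621 -0.336 -0.709
outer loop
vertex 2.588 1.547 -1.848
vertex 1.475 1.868 -1.025
vertex 1.823 2.373 -1.569
endloop
endfacet
facet normal -0.660 0.712 0.240
outer loop
vertex 1.823 2.373 -1.569
vertex 2.152 2.233 -0.252
vertex 2.5 2.739 -0.796
endloop
endfacet
facet normal 0.424 0.617 -0.663
outer loop
vertex 2.5 2.739 -0.796
vertex 2.588 1.547 -1.848
vertex 1.823 2.373 -1.569
endloop
endfacet
facet normal -0.424 -0.617 0.663
outer loop
vertex 1.475 1.868 -1.025
vertex 2.917 1.407 -0.531
vertex 2.152 2.233 -0.252
endloop
endfacet
facet normal -0.621 -0.335 -0.709
outer loop
vertex 2.24 1.041 -1.304
vertex 1.475 1.868 -1.025
vertex 2.588 1.547 -1.848
endloop
endfacet
facet normal -0.424 -0.616 0.663
outer loop
vertex 2.24 1.041 -1.304
vertex 2.917 1.407 -0.531
vertex 1.475 1.868 -1.025
endloop
endfacet
facet normal 0.621 0.335 0.709
outer loop
vertex 2.152 2.233 -0.252
vertex 2.917 1.407 -0.531
vertex 2.5 2.739 -0.796
endloop
endfacet
facet normal 0.425 0.616 -0.663
outer loop
vertex 3.265 1.912 -1.075
vertex 2.588 1.547 -1.848
vertex 2.5 2.739 -0.796
endloop
endfacet
facet normal 0.621 0.335 0.709
outer loop
vertex 2.5 2.739 -0.796
vertex 2.917 1.407 -0.531
vertex 3.265 1.912 -1.075
endloop
endfacet
facet normal 0.659 -0.712 -0.241
outer loop
vertex 3.265 1.912 -1.075
vertex 2.24 1.041 -1.304
vertex 2.588 1.547 -1.848
endloop
endfacet
facet normal 0.659 -0.713 -0.240
outer loop
vertex 2.917 1.407 -0.531
vertex 2.24 1.041 -1.304
vertex 3.265 1.912 -1.075
endloop
endfacet

endsolid


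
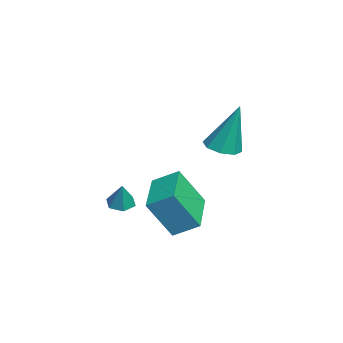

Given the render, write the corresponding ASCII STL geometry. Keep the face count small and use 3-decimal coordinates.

solid 
facet normal -0.106 -0.280 -0.954
outer loop
vertex -1.964 3.224 0.857
vertex -2.694 3.336 0.905
vertex -2.111 3.753 0.718
endloop
endfacet
facet normal 0.947 0.296 0.124
outer loop
vertex -1.964 3.224 0.857
vertex -2.111 3.753 0.718
vertex -2.466 3.944 2.975
endloop
endfacet
facet normal -0.106 -0.279 -0.954
outer loop
vertex -2.111 3.753 0.718
vertex -2.694 3.336 0.905
vertex -2.6 4.038 0.689
endloop
endfacet
facet normal 0.503 0.864 0.006
outer loop
vertex -2.111 3.753 0.718
vertex -2.6 4.038 0.689
vertex -2.466 3.944 2.975
endloop
endfacet
facet normal -0.104 -0.280 -0.954
outer loop
vertex -2.6 4.038 0.689
vertex -2.694 3.336 0.905
vertex -3.143 3.912 0.785
endloop
endfacet
facet normal -0.217 0.975 0.053
outer loop
vertex -2.6 4.038 0.689
vertex -3.143 3.912 0.785
vertex -2.466 3.944 2.975
endloop
endfacet
facet normal -0.105 -0.281 -0.954
outer loop
vertex -3.143 3.912 0.785
vertex -2.694 3.336 0.905
vertex -3.424 3.449 0.952
endloop
endfacet
facet normal -0.791 0.565 0.236
outer loop
vertex -3.143 3.912 0.785
vertex -3.424 3.449 0.952
vertex -2.466 3.944 2.975
endloop
endfacet
facet normal -0.105 -0.280 -0.954
outer loop
vertex -3.424 3.449 0.952
vertex -2.694 3.336 0.905
vertex -3.277 2.92 1.091
endloop
endfacet
facet normal -0.884 -0.127 0.450
outer loop
vertex -3.424 3.449 0.952
vertex -3.277 2.92 1.091
vertex -2.466 3.944 2.975
endloop
endfacet
facet normal -0.105 -0.280 -0.954
outer loop
vertex -3.277 2.92 1.091
vertex -2.694 3.336 0.905
vertex -2.788 2.635 1.121
endloop
endfacet
facet normal -0.440 -0.696 0.568
outer loop
vertex -3.277 2.92 1.091
vertex -2.788 2.635 1.121
vertex -2.466 3.944 2.975
endloop
endfacet
facet normal -0.105 -0.280 -0.954
outer loop
vertex -2.788 2.635 1.121
vertex -2.694 3.336 0.905
vertex -2.244 2.761 1.024
endloop
endfacet
facet normal 0.280 -0.807 0.521
outer loop
vertex -2.788 2.635 1.121
vertex -2.244 2.761 1.024
vertex -2.466 3.944 2.975
endloop
endfacet
facet normal -0.106 -0.280 -0.954
outer loop
vertex -2.244 2.761 1.024
vertex -2.694 3.336 0.905
vertex -1.964 3.224 0.857
endloop
endfacet
facet normal 0.855 -0.395 0.337
outer loop
vertex -2.244 2.761 1.024
vertex -1.964 3.224 0.857
vertex -2.466 3.944 2.975
endloop
endfacet
facet normal -0.976 0.108 0.189
outer loop
vertex 0.23 0.799 0.374
vertex 0.436 1.727 0.907
vertex 0.042 1.691 -1.108
endloop
endfacet
facet normal -0.189 -0.852 -0.489
outer loop
vertex 2.004 1.473 -1.487
vertex 0.23 0.799 0.374
vertex 0.042 1.691 -1.108
endloop
endfacet
facet normal -0.976 0.109 0.189
outer loop
vertex 0.042 1.691 -1.108
vertex 0.436 1.727 0.907
vertex 0.249 2.62 -0.575
endloop
endfacet
facet normal -0.108 0.513 -0.852
outer loop
vertex 0.249 2.62 -0.575
vertex 2.004 1.473 -1.487
vertex 0.042 1.691 -1.108
endloop
endfacet
facet normal 0.108 -0.513 0.852
outer loop
vertex 0.23 0.799 0.374
vertex 2.398 1.509 0.528
vertex 0.436 1.727 0.907
endloop
endfacet
facet normal -0.190 -0.851 -0.489
outer loop
vertex 2.191 0.58 -0.005
vertex 0.23 0.799 0.374
vertex 2.004 1.473 -1.487
endloop
endfacet
facet normal 0.107 -0.513 0.852
outer loop
vertex 2.191 0.58 -0.005
vertex 2.398 1.509 0.528
vertex 0.23 0.799 0.374
endloop
endfacet
facet normal 0.189 0.851 0.489
outer loop
vertex 0.436 1.727 0.907
vertex 2.398 1.509 0.528
vertex 0.249 2.62 -0.575
endloop
endfacet
facet normal -0.107 0.513 -0.852
outer loop
vertex 2.21 2.401 -0.954
vertex 2.004 1.473 -1.487
vertex 0.249 2.62 -0.575
endloop
endfacet
facet normal 0.190 0.852 0.489
outer loop
vertex 0.249 2.62 -0.575
vertex 2.398 1.509 0.528
vertex 2.21 2.401 -0.954
endloop
endfacet
facet normal 0.976 -0.108 -0.188
outer loop
vertex 2.21 2.401 -0.954
vertex 2.191 0.58 -0.005
vertex 2.004 1.473 -1.487
endloop
endfacet
facet normal 0.976 -0.109 -0.189
outer loop
vertex 2.398 1.509 0.528
vertex 2.191 0.58 -0.005
vertex 2.21 2.401 -0.954
endloop
endfacet
facet normal -0.411 -0.048 -0.910
outer loop
vertex 1.064 -0.67 -0.571
vertex 0.744 -0.266 -0.448
vertex 1.218 -0.172 -0.667
endloop
endfacet
facet normal 0.956 -0.291 0.024
outer loop
vertex 1.064 -0.67 -0.571
vertex 1.218 -0.172 -0.667
vertex 1.176 -0.214 0.508
endloop
endfacet
facet normal -0.411 -0.048 -0.910
outer loop
vertex 1.218 -0.172 -0.667
vertex 0.744 -0.266 -0.448
vertex 0.898 0.233 -0.544
endloop
endfacet
facet normal 0.791 0.610 0.050
outer loop
vertex 1.218 -0.172 -0.667
vertex 0.898 0.233 -0.544
vertex 1.176 -0.214 0.508
endloop
endfacet
facet normal -0.411 -0.048 -0.910
outer loop
vertex 0.898 0.233 -0.544
vertex 0.744 -0.266 -0.448
vertex 0.424 0.139 -0.325
endloop
endfacet
facet normal -0.002 0.920 0.391
outer loop
vertex 0.898 0.233 -0.544
vertex 0.424 0.139 -0.325
vertex 1.176 -0.214 0.508
endloop
endfacet
facet normal -0.412 -0.049 -0.910
outer loop
vertex 0.424 0.139 -0.325
vertex 0.744 -0.266 -0.448
vertex 0.271 -0.359 -0.229
endloop
endfacet
facet normal -0.627 0.329 0.706
outer loop
vertex 0.424 0.139 -0.325
vertex 0.271 -0.359 -0.229
vertex 1.176 -0.214 0.508
endloop
endfacet
facet normal -0.412 -0.049 -0.910
outer loop
vertex 0.271 -0.359 -0.229
vertex 0.744 -0.266 -0.448
vertex 0.591 -0.764 -0.352
endloop
endfacet
facet normal -0.462 -0.571 0.679
outer loop
vertex 0.271 -0.359 -0.229
vertex 0.591 -0.764 -0.352
vertex 1.176 -0.214 0.508
endloop
endfacet
facet normal -0.412 -0.049 -0.910
outer loop
vertex 0.591 -0.764 -0.352
vertex 0.744 -0.266 -0.448
vertex 1.064 -0.67 -0.571
endloop
endfacet
facet normal 0.331 -0.881 0.338
outer loop
vertex 0.591 -0.764 -0.352
vertex 1.064 -0.67 -0.571
vertex 1.176 -0.214 0.508
endloop
endfacet

endsolid


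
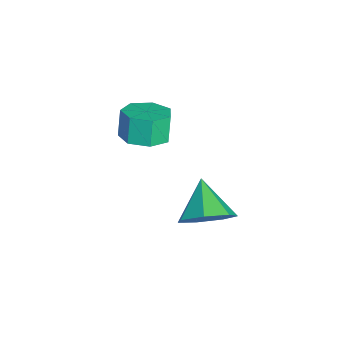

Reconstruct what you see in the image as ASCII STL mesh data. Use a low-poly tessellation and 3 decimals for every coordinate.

solid 
facet normal 0.320 -0.105 -0.942
outer loop
vertex -2.709 -3.463 -1.457
vertex -3.264 -2.885 -1.71
vertex -2.472 -2.773 -1.453
endloop
endfacet
facet normal 0.890 -0.308 0.337
outer loop
vertex -2.709 -3.463 -1.457
vertex -2.472 -2.773 -1.453
vertex -3.042 -3.353 -0.477
endloop
endfacet
facet normal 0.890 -0.308 0.337
outer loop
vertex -3.042 -3.353 -0.477
vertex -2.472 -2.773 -1.453
vertex -2.805 -2.664 -0.473
endloop
endfacet
facet normal -0.321 0.105 0.941
outer loop
vertex -3.042 -3.353 -0.477
vertex -2.805 -2.664 -0.473
vertex -3.596 -2.775 -0.73
endloop
endfacet
facet normal 0.320 -0.104 -0.942
outer loop
vertex -2.472 -2.773 -1.453
vertex -3.264 -2.885 -1.71
vertex -2.831 -2.168 -1.642
endloop
endfacet
facet normal 0.809 0.547 0.214
outer loop
vertex -2.472 -2.773 -1.453
vertex -2.831 -2.168 -1.642
vertex -2.805 -2.664 -0.473
endloop
endfacet
facet normal 0.809 0.547 0.214
outer loop
vertex -2.805 -2.664 -0.473
vertex -2.831 -2.168 -1.642
vertex -3.164 -2.059 -0.663
endloop
endfacet
facet normal -0.321 0.105 0.941
outer loop
vertex -2.805 -2.664 -0.473
vertex -3.164 -2.059 -0.663
vertex -3.596 -2.775 -0.73
endloop
endfacet
facet normal 0.321 -0.105 -0.941
outer loop
vertex -2.831 -2.168 -1.642
vertex -3.264 -2.885 -1.71
vertex -3.516 -2.102 -1.883
endloop
endfacet
facet normal 0.120 0.990 -0.069
outer loop
vertex -2.831 -2.168 -1.642
vertex -3.516 -2.102 -1.883
vertex -3.164 -2.059 -0.663
endloop
endfacet
facet normal 0.120 0.990 -0.069
outer loop
vertex -3.164 -2.059 -0.663
vertex -3.516 -2.102 -1.883
vertex -3.849 -1.993 -0.903
endloop
endfacet
facet normal -0.320 0.105 0.942
outer loop
vertex -3.164 -2.059 -0.663
vertex -3.849 -1.993 -0.903
vertex -3.596 -2.775 -0.73
endloop
endfacet
facet normal 0.320 -0.105 -0.941
outer loop
vertex -3.516 -2.102 -1.883
vertex -3.264 -2.885 -1.71
vertex -4.011 -2.626 -1.993
endloop
endfacet
facet normal -0.661 0.687 -0.301
outer loop
vertex -3.516 -2.102 -1.883
vertex -4.011 -2.626 -1.993
vertex -3.849 -1.993 -0.903
endloop
endfacet
facet normal -0.660 0.688 -0.302
outer loop
vertex -3.849 -1.993 -0.903
vertex -4.011 -2.626 -1.993
vertex -4.344 -2.516 -1.013
endloop
endfacet
facet normal -0.320 0.105 0.942
outer loop
vertex -3.849 -1.993 -0.903
vertex -4.344 -2.516 -1.013
vertex -3.596 -2.775 -0.73
endloop
endfacet
facet normal 0.320 -0.105 -0.941
outer loop
vertex -4.011 -2.626 -1.993
vertex -3.264 -2.885 -1.71
vertex -3.943 -3.344 -1.89
endloop
endfacet
facet normal -0.943 -0.133 -0.305
outer loop
vertex -4.011 -2.626 -1.993
vertex -3.943 -3.344 -1.89
vertex -4.344 -2.516 -1.013
endloop
endfacet
facet normal -0.943 -0.133 -0.306
outer loop
vertex -4.344 -2.516 -1.013
vertex -3.943 -3.344 -1.89
vertex -4.276 -3.235 -0.91
endloop
endfacet
facet normal -0.320 0.105 0.942
outer loop
vertex -4.344 -2.516 -1.013
vertex -4.276 -3.235 -0.91
vertex -3.596 -2.775 -0.73
endloop
endfacet
facet normal 0.321 -0.105 -0.941
outer loop
vertex -3.943 -3.344 -1.89
vertex -3.264 -2.885 -1.71
vertex -3.364 -3.717 -1.651
endloop
endfacet
facet normal -0.516 -0.853 -0.081
outer loop
vertex -3.943 -3.344 -1.89
vertex -3.364 -3.717 -1.651
vertex -4.276 -3.235 -0.91
endloop
endfacet
facet normal -0.515 -0.853 -0.079
outer loop
vertex -4.276 -3.235 -0.91
vertex -3.364 -3.717 -1.651
vertex -3.697 -3.607 -0.672
endloop
endfacet
facet normal -0.320 0.104 0.942
outer loop
vertex -4.276 -3.235 -0.91
vertex -3.697 -3.607 -0.672
vertex -3.596 -2.775 -0.73
endloop
endfacet
facet normal 0.320 -0.105 -0.942
outer loop
vertex -3.364 -3.717 -1.651
vertex -3.264 -2.885 -1.71
vertex -2.709 -3.463 -1.457
endloop
endfacet
facet normal 0.300 -0.931 0.207
outer loop
vertex -3.364 -3.717 -1.651
vertex -2.709 -3.463 -1.457
vertex -3.697 -3.607 -0.672
endloop
endfacet
facet normal 0.300 -0.931 0.206
outer loop
vertex -3.697 -3.607 -0.672
vertex -2.709 -3.463 -1.457
vertex -3.042 -3.353 -0.477
endloop
endfacet
facet normal -0.321 0.105 0.941
outer loop
vertex -3.697 -3.607 -0.672
vertex -3.042 -3.353 -0.477
vertex -3.596 -2.775 -0.73
endloop
endfacet
facet normal 0.804 0.035 -0.593
outer loop
vertex 0.877 -1.472 -1.725
vertex 0.317 -1.305 -2.474
vertex 0.723 -0.678 -1.887
endloop
endfacet
facet normal 0.081 0.214 0.973
outer loop
vertex 0.877 -1.472 -1.725
vertex 0.723 -0.678 -1.887
vertex -0.857 -1.355 -1.606
endloop
endfacet
facet normal 0.804 0.034 -0.593
outer loop
vertex 0.723 -0.678 -1.887
vertex 0.317 -1.305 -2.474
vertex 0.264 -0.357 -2.491
endloop
endfacet
facet normal -0.229 0.777 0.587
outer loop
vertex 0.723 -0.678 -1.887
vertex 0.264 -0.357 -2.491
vertex -0.857 -1.355 -1.606
endloop
endfacet
facet normal 0.804 0.034 -0.594
outer loop
vertex 0.264 -0.357 -2.491
vertex 0.317 -1.305 -2.474
vertex -0.156 -0.749 -3.082
endloop
endfacet
facet normal -0.671 0.741 -0.015
outer loop
vertex 0.264 -0.357 -2.491
vertex -0.156 -0.749 -3.082
vertex -0.857 -1.355 -1.606
endloop
endfacet
facet normal 0.804 0.034 -0.594
outer loop
vertex -0.156 -0.749 -3.082
vertex 0.317 -1.305 -2.474
vertex -0.22 -1.56 -3.215
endloop
endfacet
facet normal -0.915 0.134 -0.380
outer loop
vertex -0.156 -0.749 -3.082
vertex -0.22 -1.56 -3.215
vertex -0.857 -1.355 -1.606
endloop
endfacet
facet normal 0.804 0.034 -0.594
outer loop
vertex -0.22 -1.56 -3.215
vertex 0.317 -1.305 -2.474
vertex 0.121 -2.179 -2.789
endloop
endfacet
facet normal -0.776 -0.587 -0.232
outer loop
vertex -0.22 -1.56 -3.215
vertex 0.121 -2.179 -2.789
vertex -0.857 -1.355 -1.606
endloop
endfacet
facet normal 0.804 0.034 -0.594
outer loop
vertex 0.121 -2.179 -2.789
vertex 0.317 -1.305 -2.474
vertex 0.609 -2.14 -2.126
endloop
endfacet
facet normal -0.359 -0.879 0.316
outer loop
vertex 0.121 -2.179 -2.789
vertex 0.609 -2.14 -2.126
vertex -0.857 -1.355 -1.606
endloop
endfacet
facet normal 0.804 0.034 -0.594
outer loop
vertex 0.609 -2.14 -2.126
vertex 0.317 -1.305 -2.474
vertex 0.877 -1.472 -1.725
endloop
endfacet
facet normal 0.023 -0.521 0.853
outer loop
vertex 0.609 -2.14 -2.126
vertex 0.877 -1.472 -1.725
vertex -0.857 -1.355 -1.606
endloop
endfacet

endsolid


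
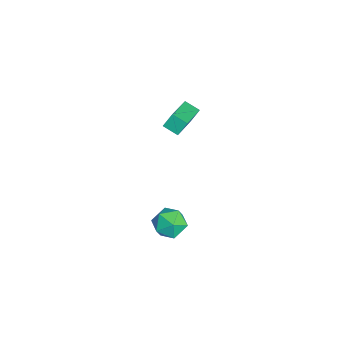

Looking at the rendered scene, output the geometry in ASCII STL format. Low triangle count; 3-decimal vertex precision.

solid 
facet normal 0.374 0.656 0.656
outer loop
vertex 1.938 0.5 -2.814
vertex 1.442 0.126 -2.157
vertex 2.276 -0.181 -2.325
endloop
endfacet
facet normal 0.845 0.518 0.137
outer loop
vertex 1.938 0.5 -2.814
vertex 2.276 -0.181 -2.325
vertex 2.407 -0.158 -3.219
endloop
endfacet
facet normal 0.542 0.686 -0.486
outer loop
vertex 1.938 0.5 -2.814
vertex 2.407 -0.158 -3.219
vertex 1.655 0.164 -3.604
endloop
endfacet
facet normal -0.116 0.928 -0.353
outer loop
vertex 1.938 0.5 -2.814
vertex 1.655 0.164 -3.604
vertex 1.058 0.339 -2.947
endloop
endfacet
facet normal -0.220 0.910 0.352
outer loop
vertex 1.938 0.5 -2.814
vertex 1.058 0.339 -2.947
vertex 1.442 0.126 -2.157
endloop
endfacet
facet normal 0.973 -0.184 0.138
outer loop
vertex 2.407 -0.158 -3.219
vertex 2.276 -0.181 -2.325
vertex 2.202 -0.939 -2.813
endloop
endfacet
facet normal 0.211 0.040 0.977
outer loop
vertex 2.276 -0.181 -2.325
vertex 1.442 0.126 -2.157
vertex 1.605 -0.764 -2.156
endloop
endfacet
facet normal -0.750 0.449 0.486
outer loop
vertex 1.442 0.126 -2.157
vertex 1.058 0.339 -2.947
vertex 0.853 -0.442 -2.541
endloop
endfacet
facet normal -0.582 0.480 -0.657
outer loop
vertex 1.058 0.339 -2.947
vertex 1.655 0.164 -3.604
vertex 0.984 -0.419 -3.435
endloop
endfacet
facet normal 0.483 0.088 -0.871
outer loop
vertex 1.655 0.164 -3.604
vertex 2.407 -0.158 -3.219
vertex 1.818 -0.726 -3.603
endloop
endfacet
facet normal 0.116 -0.928 0.353
outer loop
vertex 1.322 -1.1 -2.946
vertex 2.202 -0.939 -2.813
vertex 1.605 -0.764 -2.156
endloop
endfacet
facet normal -0.542 -0.686 0.486
outer loop
vertex 1.322 -1.1 -2.946
vertex 1.605 -0.764 -2.156
vertex 0.853 -0.442 -2.541
endloop
endfacet
facet normal -0.845 -0.518 -0.137
outer loop
vertex 1.322 -1.1 -2.946
vertex 0.853 -0.442 -2.541
vertex 0.984 -0.419 -3.435
endloop
endfacet
facet normal -0.374 -0.656 -0.656
outer loop
vertex 1.322 -1.1 -2.946
vertex 0.984 -0.419 -3.435
vertex 1.818 -0.726 -3.603
endloop
endfacet
facet normal 0.220 -0.910 -0.352
outer loop
vertex 1.322 -1.1 -2.946
vertex 1.818 -0.726 -3.603
vertex 2.202 -0.939 -2.813
endloop
endfacet
facet normal 0.582 -0.480 0.657
outer loop
vertex 1.605 -0.764 -2.156
vertex 2.202 -0.939 -2.813
vertex 2.276 -0.181 -2.325
endloop
endfacet
facet normal -0.483 -0.088 0.871
outer loop
vertex 0.853 -0.442 -2.541
vertex 1.605 -0.764 -2.156
vertex 1.442 0.126 -2.157
endloop
endfacet
facet normal -0.973 0.184 -0.138
outer loop
vertex 0.984 -0.419 -3.435
vertex 0.853 -0.442 -2.541
vertex 1.058 0.339 -2.947
endloop
endfacet
facet normal -0.211 -0.040 -0.977
outer loop
vertex 1.818 -0.726 -3.603
vertex 0.984 -0.419 -3.435
vertex 1.655 0.164 -3.604
endloop
endfacet
facet normal 0.750 -0.449 -0.486
outer loop
vertex 2.202 -0.939 -2.813
vertex 1.818 -0.726 -3.603
vertex 2.407 -0.158 -3.219
endloop
endfacet
facet normal -0.505 -0.772 0.386
outer loop
vertex 0.259 -0.049 3.916
vertex -1.495 0.675 3.066
vertex 0.406 -0.48 3.246
endloop
endfacet
facet normal 0.844 -0.348 0.409
outer loop
vertex 0.815 0.145 2.934
vertex 0.259 -0.049 3.916
vertex 0.406 -0.48 3.246
endloop
endfacet
facet normal -0.505 -0.772 0.386
outer loop
vertex 0.406 -0.48 3.246
vertex -1.495 0.675 3.066
vertex -1.349 0.244 2.396
endloop
endfacet
facet normal 0.181 -0.532 -0.827
outer loop
vertex -1.349 0.244 2.396
vertex 0.815 0.145 2.934
vertex 0.406 -0.48 3.246
endloop
endfacet
facet normal -0.181 0.532 0.827
outer loop
vertex 0.259 -0.049 3.916
vertex -1.086 1.3 2.754
vertex -1.495 0.675 3.066
endloop
endfacet
facet normal 0.843 -0.349 0.408
outer loop
vertex 0.669 0.576 3.604
vertex 0.259 -0.049 3.916
vertex 0.815 0.145 2.934
endloop
endfacet
facet normal -0.181 0.532 0.827
outer loop
vertex 0.669 0.576 3.604
vertex -1.086 1.3 2.754
vertex 0.259 -0.049 3.916
endloop
endfacet
facet normal -0.844 0.348 -0.408
outer loop
vertex -1.495 0.675 3.066
vertex -1.086 1.3 2.754
vertex -1.349 0.244 2.396
endloop
endfacet
facet normal 0.181 -0.532 -0.827
outer loop
vertex -0.939 0.869 2.084
vertex 0.815 0.145 2.934
vertex -1.349 0.244 2.396
endloop
endfacet
facet normal -0.843 0.349 -0.409
outer loop
vertex -1.349 0.244 2.396
vertex -1.086 1.3 2.754
vertex -0.939 0.869 2.084
endloop
endfacet
facet normal 0.506 0.772 -0.386
outer loop
vertex -0.939 0.869 2.084
vertex 0.669 0.576 3.604
vertex 0.815 0.145 2.934
endloop
endfacet
facet normal 0.505 0.772 -0.386
outer loop
vertex -1.086 1.3 2.754
vertex 0.669 0.576 3.604
vertex -0.939 0.869 2.084
endloop
endfacet

endsolid


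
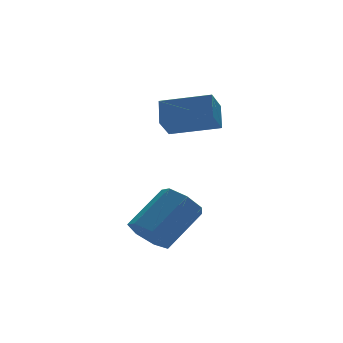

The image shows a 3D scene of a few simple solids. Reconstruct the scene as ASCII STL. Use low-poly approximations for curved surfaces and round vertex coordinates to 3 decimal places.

solid 
facet normal -0.775 -0.170 -0.609
outer loop
vertex -4.068 0.154 -1.724
vertex -4.563 0.477 -1.185
vertex -4.172 0.838 -1.783
endloop
endfacet
facet normal 0.614 0.025 -0.789
outer loop
vertex -4.068 0.154 -1.724
vertex -4.172 0.838 -1.783
vertex -2.682 0.46 -0.634
endloop
endfacet
facet normal 0.614 0.025 -0.789
outer loop
vertex -2.682 0.46 -0.634
vertex -4.172 0.838 -1.783
vertex -2.786 1.144 -0.693
endloop
endfacet
facet normal 0.775 0.170 0.609
outer loop
vertex -2.682 0.46 -0.634
vertex -2.786 1.144 -0.693
vertex -3.177 0.783 -0.095
endloop
endfacet
facet normal -0.774 -0.171 -0.609
outer loop
vertex -4.172 0.838 -1.783
vertex -4.563 0.477 -1.185
vertex -4.571 1.25 -1.392
endloop
endfacet
facet normal 0.265 0.786 -0.558
outer loop
vertex -4.172 0.838 -1.783
vertex -4.571 1.25 -1.392
vertex -2.786 1.144 -0.693
endloop
endfacet
facet normal 0.265 0.787 -0.557
outer loop
vertex -2.786 1.144 -0.693
vertex -4.571 1.25 -1.392
vertex -3.185 1.556 -0.301
endloop
endfacet
facet normal 0.774 0.170 0.609
outer loop
vertex -2.786 1.144 -0.693
vertex -3.185 1.556 -0.301
vertex -3.177 0.783 -0.095
endloop
endfacet
facet normal -0.774 -0.171 -0.609
outer loop
vertex -4.571 1.25 -1.392
vertex -4.563 0.477 -1.185
vertex -4.964 1.08 -0.845
endloop
endfacet
facet normal -0.284 0.954 0.093
outer loop
vertex -4.571 1.25 -1.392
vertex -4.964 1.08 -0.845
vertex -3.185 1.556 -0.301
endloop
endfacet
facet normal -0.284 0.954 0.093
outer loop
vertex -3.185 1.556 -0.301
vertex -4.964 1.08 -0.845
vertex -3.578 1.386 0.245
endloop
endfacet
facet normal 0.774 0.171 0.610
outer loop
vertex -3.185 1.556 -0.301
vertex -3.578 1.386 0.245
vertex -3.177 0.783 -0.095
endloop
endfacet
facet normal -0.774 -0.171 -0.609
outer loop
vertex -4.964 1.08 -0.845
vertex -4.563 0.477 -1.185
vertex -5.055 0.456 -0.554
endloop
endfacet
facet normal -0.619 0.404 0.673
outer loop
vertex -4.964 1.08 -0.845
vertex -5.055 0.456 -0.554
vertex -3.578 1.386 0.245
endloop
endfacet
facet normal -0.619 0.404 0.673
outer loop
vertex -3.578 1.386 0.245
vertex -5.055 0.456 -0.554
vertex -3.669 0.762 0.536
endloop
endfacet
facet normal 0.774 0.171 0.609
outer loop
vertex -3.578 1.386 0.245
vertex -3.669 0.762 0.536
vertex -3.177 0.783 -0.095
endloop
endfacet
facet normal -0.774 -0.171 -0.609
outer loop
vertex -5.055 0.456 -0.554
vertex -4.563 0.477 -1.185
vertex -4.775 -0.152 -0.739
endloop
endfacet
facet normal -0.488 -0.452 0.747
outer loop
vertex -5.055 0.456 -0.554
vertex -4.775 -0.152 -0.739
vertex -3.669 0.762 0.536
endloop
endfacet
facet normal -0.488 -0.451 0.747
outer loop
vertex -3.669 0.762 0.536
vertex -4.775 -0.152 -0.739
vertex -3.389 0.154 0.352
endloop
endfacet
facet normal 0.774 0.172 0.609
outer loop
vertex -3.669 0.762 0.536
vertex -3.389 0.154 0.352
vertex -3.177 0.783 -0.095
endloop
endfacet
facet normal -0.774 -0.171 -0.609
outer loop
vertex -4.775 -0.152 -0.739
vertex -4.563 0.477 -1.185
vertex -4.336 -0.287 -1.259
endloop
endfacet
facet normal 0.010 -0.966 0.259
outer loop
vertex -4.775 -0.152 -0.739
vertex -4.336 -0.287 -1.259
vertex -3.389 0.154 0.352
endloop
endfacet
facet normal 0.011 -0.966 0.258
outer loop
vertex -3.389 0.154 0.352
vertex -4.336 -0.287 -1.259
vertex -2.95 0.02 -0.169
endloop
endfacet
facet normal 0.775 0.171 0.609
outer loop
vertex -3.389 0.154 0.352
vertex -2.95 0.02 -0.169
vertex -3.177 0.783 -0.095
endloop
endfacet
facet normal -0.775 -0.171 -0.609
outer loop
vertex -4.336 -0.287 -1.259
vertex -4.563 0.477 -1.185
vertex -4.068 0.154 -1.724
endloop
endfacet
facet normal 0.501 -0.753 -0.425
outer loop
vertex -4.336 -0.287 -1.259
vertex -4.068 0.154 -1.724
vertex -2.95 0.02 -0.169
endloop
endfacet
facet normal 0.501 -0.754 -0.425
outer loop
vertex -2.95 0.02 -0.169
vertex -4.068 0.154 -1.724
vertex -2.682 0.46 -0.634
endloop
endfacet
facet normal 0.775 0.171 0.609
outer loop
vertex -2.95 0.02 -0.169
vertex -2.682 0.46 -0.634
vertex -3.177 0.783 -0.095
endloop
endfacet
facet normal -0.742 0.634 -0.216
outer loop
vertex -2.295 3.838 3.097
vertex -1.67 4.317 2.357
vertex -2.643 3.186 2.38
endloop
endfacet
facet normal -0.579 -0.443 0.684
outer loop
vertex -1.33 2.063 2.763
vertex -2.295 3.838 3.097
vertex -2.643 3.186 2.38
endloop
endfacet
facet normal -0.742 0.634 -0.215
outer loop
vertex -2.643 3.186 2.38
vertex -1.67 4.317 2.357
vertex -2.019 3.665 1.64
endloop
endfacet
facet normal -0.339 -0.633 -0.696
outer loop
vertex -2.019 3.665 1.64
vertex -1.33 2.063 2.763
vertex -2.643 3.186 2.38
endloop
endfacet
facet normal 0.339 0.633 0.696
outer loop
vertex -2.295 3.838 3.097
vertex -0.357 3.194 2.74
vertex -1.67 4.317 2.357
endloop
endfacet
facet normal -0.578 -0.443 0.685
outer loop
vertex -0.981 2.715 3.48
vertex -2.295 3.838 3.097
vertex -1.33 2.063 2.763
endloop
endfacet
facet normal 0.339 0.634 0.696
outer loop
vertex -0.981 2.715 3.48
vertex -0.357 3.194 2.74
vertex -2.295 3.838 3.097
endloop
endfacet
facet normal 0.579 0.443 -0.685
outer loop
vertex -1.67 4.317 2.357
vertex -0.357 3.194 2.74
vertex -2.019 3.665 1.64
endloop
endfacet
facet normal -0.338 -0.633 -0.696
outer loop
vertex -0.705 2.542 2.023
vertex -1.33 2.063 2.763
vertex -2.019 3.665 1.64
endloop
endfacet
facet normal 0.579 0.444 -0.684
outer loop
vertex -2.019 3.665 1.64
vertex -0.357 3.194 2.74
vertex -0.705 2.542 2.023
endloop
endfacet
facet normal 0.742 -0.635 0.216
outer loop
vertex -0.705 2.542 2.023
vertex -0.981 2.715 3.48
vertex -1.33 2.063 2.763
endloop
endfacet
facet normal 0.743 -0.634 0.216
outer loop
vertex -0.357 3.194 2.74
vertex -0.981 2.715 3.48
vertex -0.705 2.542 2.023
endloop
endfacet

endsolid


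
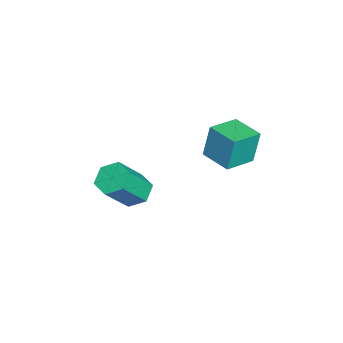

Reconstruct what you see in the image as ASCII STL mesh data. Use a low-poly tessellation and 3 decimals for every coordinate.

solid 
facet normal -0.469 0.423 -0.775
outer loop
vertex 1.452 0.115 -4.41
vertex 0.934 -0.319 -4.334
vertex 0.929 0.276 -4.006
endloop
endfacet
facet normal 0.435 0.874 0.215
outer loop
vertex 1.452 0.115 -4.41
vertex 0.929 0.276 -4.006
vertex 2.184 -0.546 -3.202
endloop
endfacet
facet normal 0.436 0.874 0.214
outer loop
vertex 2.184 -0.546 -3.202
vertex 0.929 0.276 -4.006
vertex 1.662 -0.385 -2.797
endloop
endfacet
facet normal 0.470 -0.424 0.774
outer loop
vertex 2.184 -0.546 -3.202
vertex 1.662 -0.385 -2.797
vertex 1.666 -0.981 -3.126
endloop
endfacet
facet normal -0.469 0.423 -0.775
outer loop
vertex 0.929 0.276 -4.006
vertex 0.934 -0.319 -4.334
vertex 0.412 -0.158 -3.93
endloop
endfacet
facet normal -0.448 0.642 0.622
outer loop
vertex 0.929 0.276 -4.006
vertex 0.412 -0.158 -3.93
vertex 1.662 -0.385 -2.797
endloop
endfacet
facet normal -0.448 0.642 0.623
outer loop
vertex 1.662 -0.385 -2.797
vertex 0.412 -0.158 -3.93
vertex 1.144 -0.82 -2.721
endloop
endfacet
facet normal 0.470 -0.424 0.774
outer loop
vertex 1.662 -0.385 -2.797
vertex 1.144 -0.82 -2.721
vertex 1.666 -0.981 -3.126
endloop
endfacet
facet normal -0.469 0.423 -0.775
outer loop
vertex 0.412 -0.158 -3.93
vertex 0.934 -0.319 -4.334
vertex 0.416 -0.754 -4.258
endloop
endfacet
facet normal -0.883 -0.231 0.408
outer loop
vertex 0.412 -0.158 -3.93
vertex 0.416 -0.754 -4.258
vertex 1.144 -0.82 -2.721
endloop
endfacet
facet normal -0.883 -0.232 0.408
outer loop
vertex 1.144 -0.82 -2.721
vertex 0.416 -0.754 -4.258
vertex 1.148 -1.415 -3.05
endloop
endfacet
facet normal 0.469 -0.425 0.774
outer loop
vertex 1.144 -0.82 -2.721
vertex 1.148 -1.415 -3.05
vertex 1.666 -0.981 -3.126
endloop
endfacet
facet normal -0.470 0.424 -0.774
outer loop
vertex 0.416 -0.754 -4.258
vertex 0.934 -0.319 -4.334
vertex 0.938 -0.915 -4.663
endloop
endfacet
facet normal -0.436 -0.874 -0.214
outer loop
vertex 0.416 -0.754 -4.258
vertex 0.938 -0.915 -4.663
vertex 1.148 -1.415 -3.05
endloop
endfacet
facet normal -0.435 -0.875 -0.214
outer loop
vertex 1.148 -1.415 -3.05
vertex 0.938 -0.915 -4.663
vertex 1.671 -1.576 -3.454
endloop
endfacet
facet normal 0.469 -0.423 0.775
outer loop
vertex 1.148 -1.415 -3.05
vertex 1.671 -1.576 -3.454
vertex 1.666 -0.981 -3.126
endloop
endfacet
facet normal -0.470 0.424 -0.774
outer loop
vertex 0.938 -0.915 -4.663
vertex 0.934 -0.319 -4.334
vertex 1.456 -0.48 -4.739
endloop
endfacet
facet normal 0.448 -0.642 -0.622
outer loop
vertex 0.938 -0.915 -4.663
vertex 1.456 -0.48 -4.739
vertex 1.671 -1.576 -3.454
endloop
endfacet
facet normal 0.447 -0.642 -0.623
outer loop
vertex 1.671 -1.576 -3.454
vertex 1.456 -0.48 -4.739
vertex 2.188 -1.142 -3.53
endloop
endfacet
facet normal 0.469 -0.423 0.775
outer loop
vertex 1.671 -1.576 -3.454
vertex 2.188 -1.142 -3.53
vertex 1.666 -0.981 -3.126
endloop
endfacet
facet normal -0.469 0.425 -0.774
outer loop
vertex 1.456 -0.48 -4.739
vertex 0.934 -0.319 -4.334
vertex 1.452 0.115 -4.41
endloop
endfacet
facet normal 0.883 0.232 -0.408
outer loop
vertex 1.456 -0.48 -4.739
vertex 1.452 0.115 -4.41
vertex 2.188 -1.142 -3.53
endloop
endfacet
facet normal 0.883 0.231 -0.409
outer loop
vertex 2.188 -1.142 -3.53
vertex 1.452 0.115 -4.41
vertex 2.184 -0.546 -3.202
endloop
endfacet
facet normal 0.469 -0.423 0.775
outer loop
vertex 2.188 -1.142 -3.53
vertex 2.184 -0.546 -3.202
vertex 1.666 -0.981 -3.126
endloop
endfacet
facet normal -0.735 0.653 -0.183
outer loop
vertex 1.285 2.996 -0.137
vertex 2.036 3.825 -0.197
vertex 1.411 2.792 -1.374
endloop
endfacet
facet normal -0.670 -0.740 0.054
outer loop
vertex 2.264 2.035 -1.163
vertex 1.285 2.996 -0.137
vertex 1.411 2.792 -1.374
endloop
endfacet
facet normal -0.735 0.653 -0.183
outer loop
vertex 1.411 2.792 -1.374
vertex 2.036 3.825 -0.197
vertex 2.162 3.621 -1.434
endloop
endfacet
facet normal 0.100 -0.161 -0.982
outer loop
vertex 2.162 3.621 -1.434
vertex 2.264 2.035 -1.163
vertex 1.411 2.792 -1.374
endloop
endfacet
facet normal -0.100 0.161 0.982
outer loop
vertex 1.285 2.996 -0.137
vertex 2.889 3.068 0.014
vertex 2.036 3.825 -0.197
endloop
endfacet
facet normal -0.670 -0.740 0.054
outer loop
vertex 2.138 2.239 0.074
vertex 1.285 2.996 -0.137
vertex 2.264 2.035 -1.163
endloop
endfacet
facet normal -0.100 0.161 0.982
outer loop
vertex 2.138 2.239 0.074
vertex 2.889 3.068 0.014
vertex 1.285 2.996 -0.137
endloop
endfacet
facet normal 0.670 0.740 -0.054
outer loop
vertex 2.036 3.825 -0.197
vertex 2.889 3.068 0.014
vertex 2.162 3.621 -1.434
endloop
endfacet
facet normal 0.100 -0.161 -0.982
outer loop
vertex 3.015 2.864 -1.223
vertex 2.264 2.035 -1.163
vertex 2.162 3.621 -1.434
endloop
endfacet
facet normal 0.670 0.740 -0.054
outer loop
vertex 2.162 3.621 -1.434
vertex 2.889 3.068 0.014
vertex 3.015 2.864 -1.223
endloop
endfacet
facet normal 0.735 -0.653 0.183
outer loop
vertex 3.015 2.864 -1.223
vertex 2.138 2.239 0.074
vertex 2.264 2.035 -1.163
endloop
endfacet
facet normal 0.735 -0.653 0.183
outer loop
vertex 2.889 3.068 0.014
vertex 2.138 2.239 0.074
vertex 3.015 2.864 -1.223
endloop
endfacet

endsolid
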